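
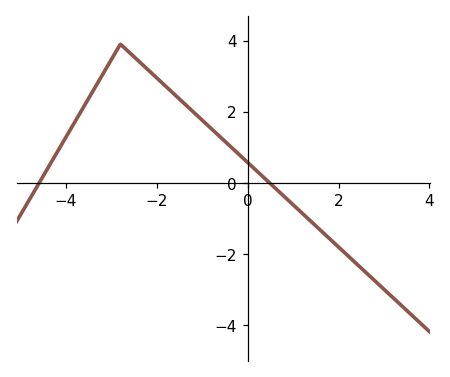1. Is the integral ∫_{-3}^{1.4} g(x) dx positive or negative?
positive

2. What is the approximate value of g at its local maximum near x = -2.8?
3.9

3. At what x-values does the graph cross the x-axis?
-4.58, 0.476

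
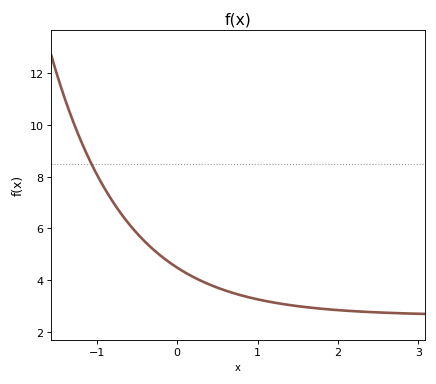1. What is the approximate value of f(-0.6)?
6.2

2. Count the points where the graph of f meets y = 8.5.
1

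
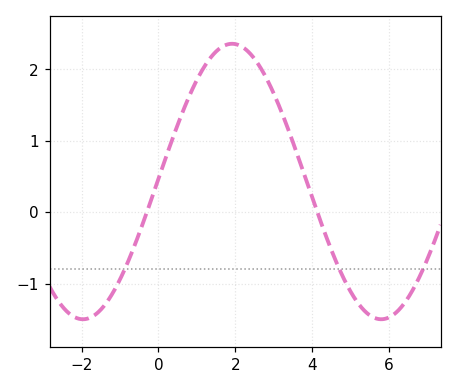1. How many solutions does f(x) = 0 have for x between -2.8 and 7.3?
2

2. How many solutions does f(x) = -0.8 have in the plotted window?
3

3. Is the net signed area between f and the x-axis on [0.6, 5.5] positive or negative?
positive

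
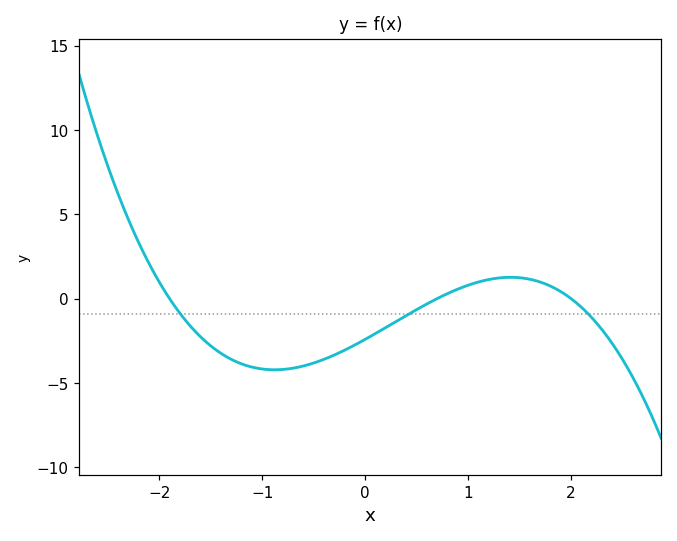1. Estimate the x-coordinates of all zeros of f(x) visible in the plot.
-1.9, 0.7, 2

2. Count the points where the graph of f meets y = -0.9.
3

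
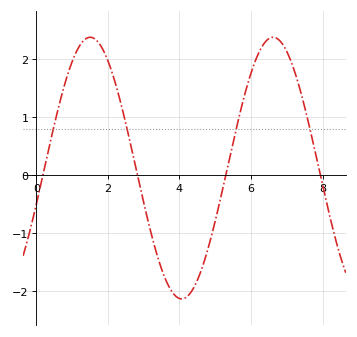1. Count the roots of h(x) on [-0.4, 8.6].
4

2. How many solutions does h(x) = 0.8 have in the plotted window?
4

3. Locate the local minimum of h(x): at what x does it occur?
4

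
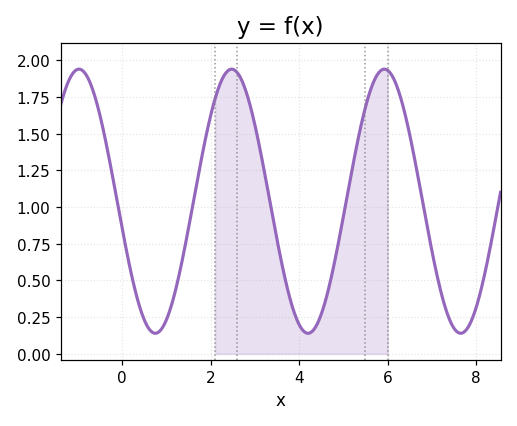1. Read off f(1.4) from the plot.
0.703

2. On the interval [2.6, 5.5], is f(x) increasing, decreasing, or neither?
neither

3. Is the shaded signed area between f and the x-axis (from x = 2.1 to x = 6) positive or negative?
positive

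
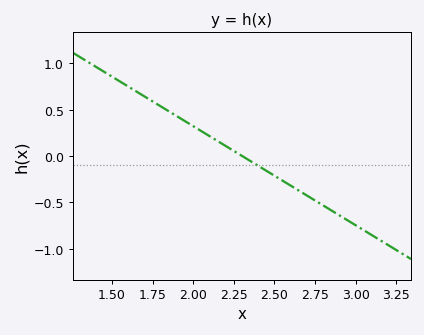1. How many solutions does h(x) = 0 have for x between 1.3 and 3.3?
1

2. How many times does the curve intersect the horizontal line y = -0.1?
1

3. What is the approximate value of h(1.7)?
0.65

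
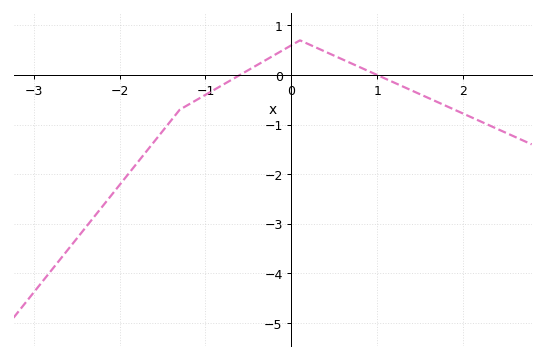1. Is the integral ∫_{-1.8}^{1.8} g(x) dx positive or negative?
negative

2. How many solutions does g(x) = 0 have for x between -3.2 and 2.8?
2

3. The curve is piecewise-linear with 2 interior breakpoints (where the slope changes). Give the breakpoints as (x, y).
(-1.3, -0.7); (0.1, 0.7)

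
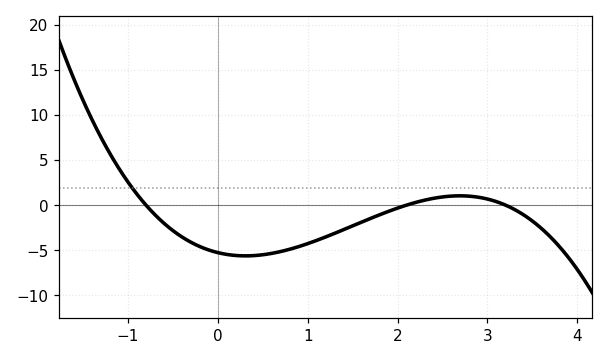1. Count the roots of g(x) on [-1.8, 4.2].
3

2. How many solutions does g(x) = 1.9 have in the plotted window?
1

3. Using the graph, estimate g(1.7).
-1.47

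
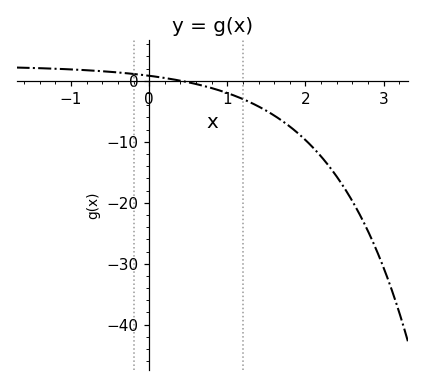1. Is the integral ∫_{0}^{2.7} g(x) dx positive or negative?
negative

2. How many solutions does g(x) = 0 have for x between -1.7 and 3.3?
1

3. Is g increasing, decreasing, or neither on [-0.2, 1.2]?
decreasing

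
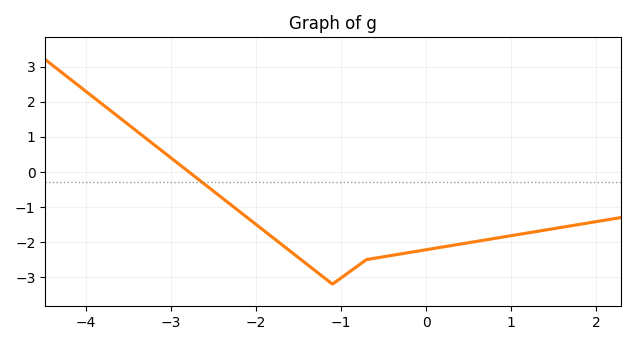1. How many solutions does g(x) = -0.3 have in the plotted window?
1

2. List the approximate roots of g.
-2.79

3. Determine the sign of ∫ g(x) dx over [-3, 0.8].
negative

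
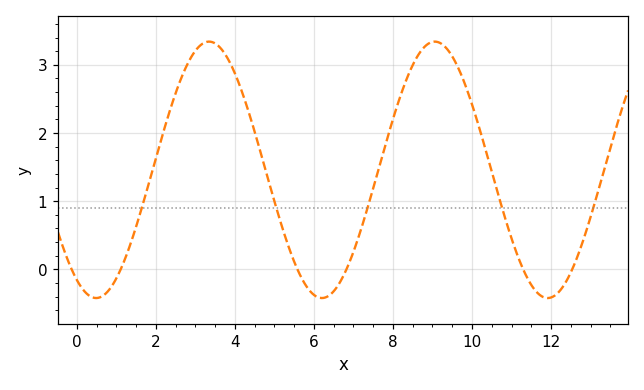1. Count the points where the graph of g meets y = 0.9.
5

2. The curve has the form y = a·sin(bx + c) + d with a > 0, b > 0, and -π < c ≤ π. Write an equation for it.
y = 1.88sin(1.1x - 2.1) + 1.46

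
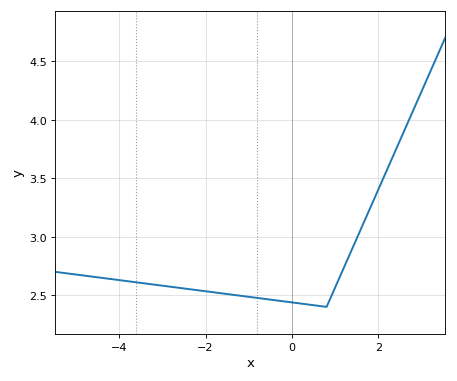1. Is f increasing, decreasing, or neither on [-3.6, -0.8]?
decreasing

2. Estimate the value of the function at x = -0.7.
2.47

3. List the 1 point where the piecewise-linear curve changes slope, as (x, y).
(0.8, 2.4)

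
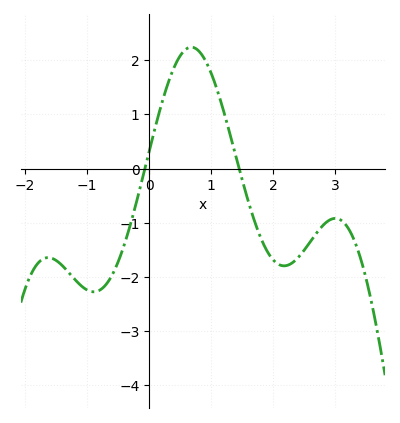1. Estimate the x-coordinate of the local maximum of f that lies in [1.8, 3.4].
3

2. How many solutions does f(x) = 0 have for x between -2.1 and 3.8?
2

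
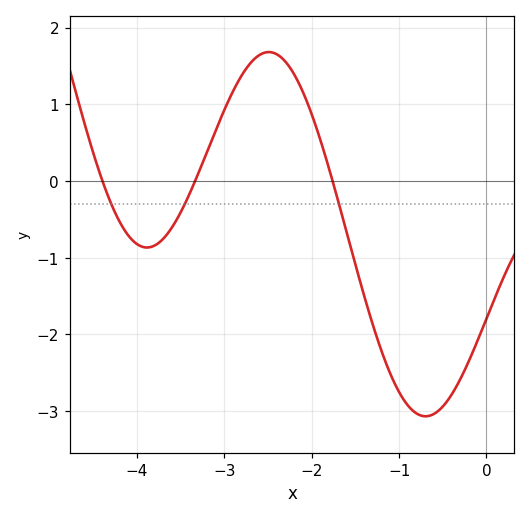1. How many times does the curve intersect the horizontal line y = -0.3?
3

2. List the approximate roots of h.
-4.4, -3.34, -1.76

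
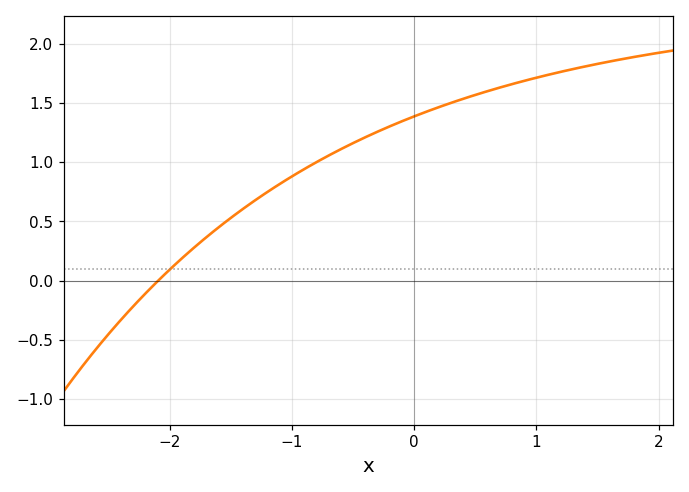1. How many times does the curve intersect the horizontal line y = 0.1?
1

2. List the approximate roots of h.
-2.09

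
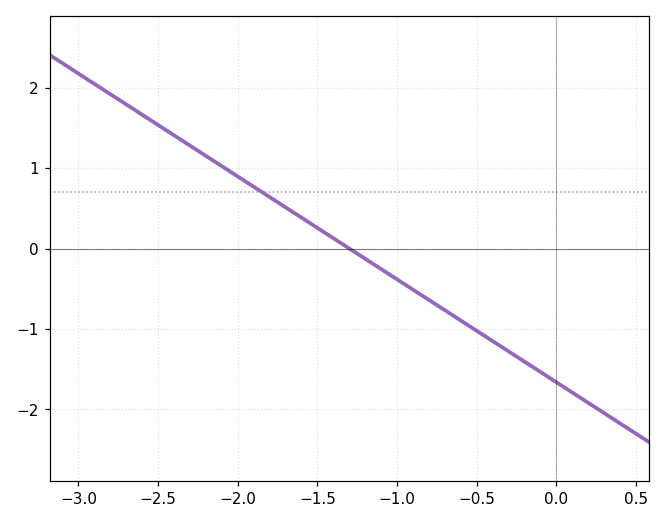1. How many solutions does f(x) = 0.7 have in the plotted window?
1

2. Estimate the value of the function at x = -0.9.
-0.5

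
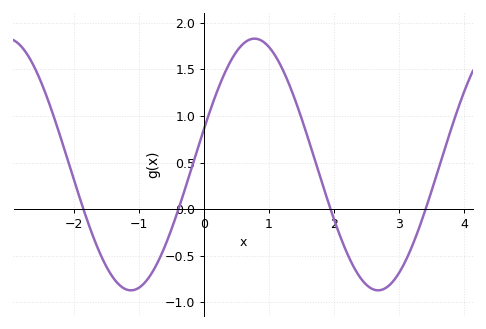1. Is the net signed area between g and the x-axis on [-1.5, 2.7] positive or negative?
positive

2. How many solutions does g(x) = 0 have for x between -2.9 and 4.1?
4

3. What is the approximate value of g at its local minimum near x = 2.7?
-0.85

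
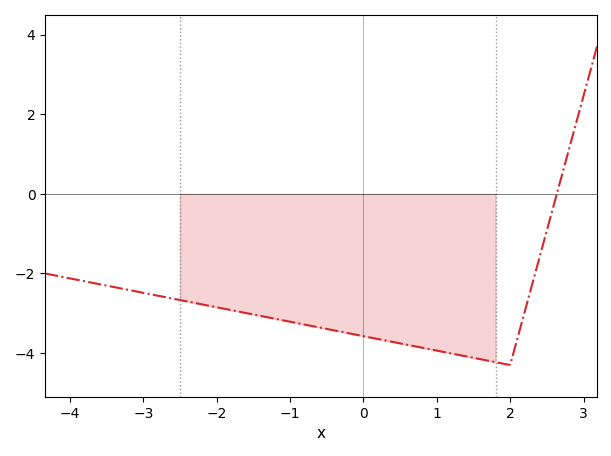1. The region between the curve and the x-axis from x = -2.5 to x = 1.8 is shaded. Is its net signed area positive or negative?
negative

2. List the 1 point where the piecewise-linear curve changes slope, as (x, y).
(2, -4.3)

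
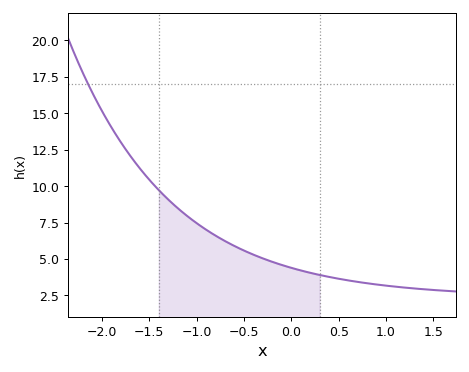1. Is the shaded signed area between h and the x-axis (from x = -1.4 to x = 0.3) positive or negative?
positive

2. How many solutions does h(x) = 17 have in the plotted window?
1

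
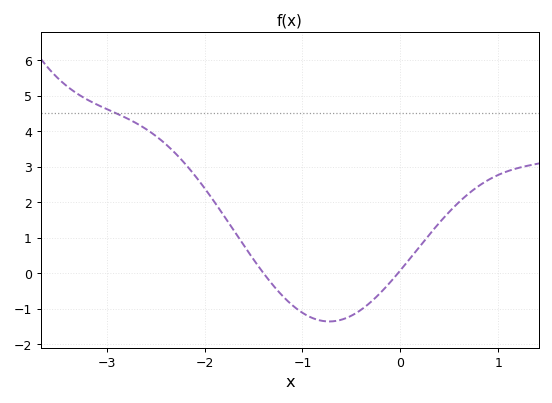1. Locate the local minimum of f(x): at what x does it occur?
-0.7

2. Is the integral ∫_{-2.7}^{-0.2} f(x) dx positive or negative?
positive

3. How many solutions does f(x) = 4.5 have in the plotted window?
1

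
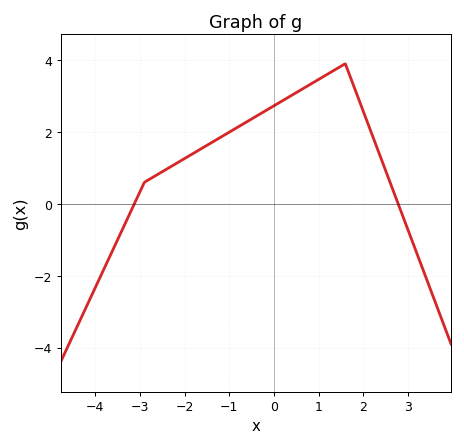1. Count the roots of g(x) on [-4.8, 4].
2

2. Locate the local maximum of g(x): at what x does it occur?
1.6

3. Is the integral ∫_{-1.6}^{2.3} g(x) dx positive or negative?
positive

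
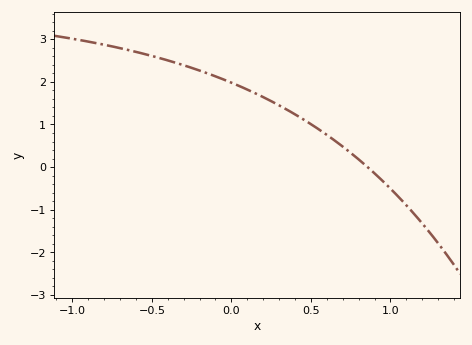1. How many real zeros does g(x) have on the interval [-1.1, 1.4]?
1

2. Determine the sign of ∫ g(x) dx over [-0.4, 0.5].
positive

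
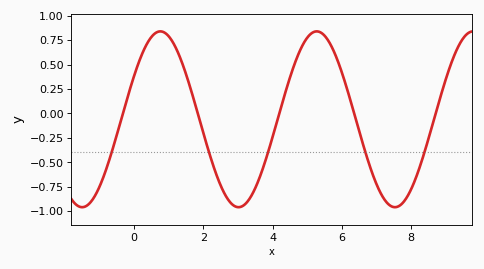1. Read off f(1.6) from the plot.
0.288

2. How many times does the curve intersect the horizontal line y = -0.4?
5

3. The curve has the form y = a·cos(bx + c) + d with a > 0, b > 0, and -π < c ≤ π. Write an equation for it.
y = 0.9cos(1.39x - 1.05) - 0.06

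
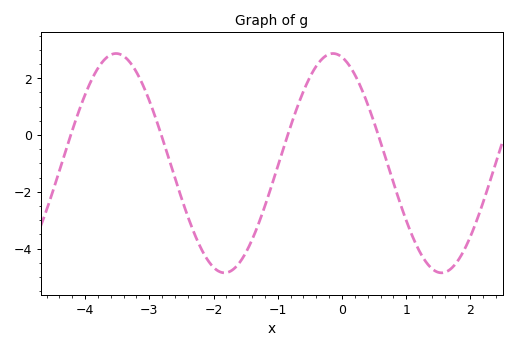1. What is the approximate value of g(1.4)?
-4.8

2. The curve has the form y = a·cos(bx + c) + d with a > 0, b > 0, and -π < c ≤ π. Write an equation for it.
y = 3.86cos(1.9x + 0.26) - 0.99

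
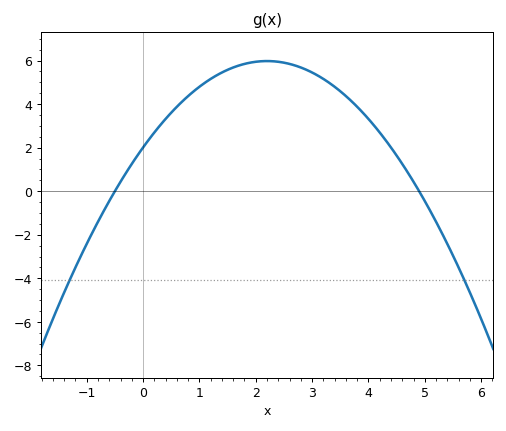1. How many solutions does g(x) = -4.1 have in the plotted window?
2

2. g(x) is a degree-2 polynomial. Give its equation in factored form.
y = -0.82(x + 0.5)(x - 4.9)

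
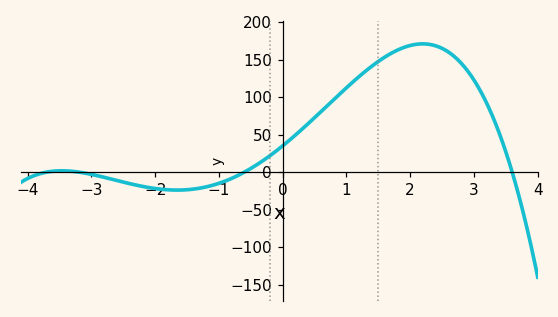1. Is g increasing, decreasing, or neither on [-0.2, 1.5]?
increasing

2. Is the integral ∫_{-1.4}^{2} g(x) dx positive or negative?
positive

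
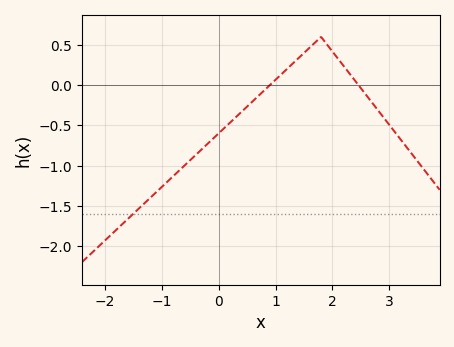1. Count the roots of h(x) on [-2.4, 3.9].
2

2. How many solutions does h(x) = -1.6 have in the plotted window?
1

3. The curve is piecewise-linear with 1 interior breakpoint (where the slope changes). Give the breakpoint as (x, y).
(1.8, 0.6)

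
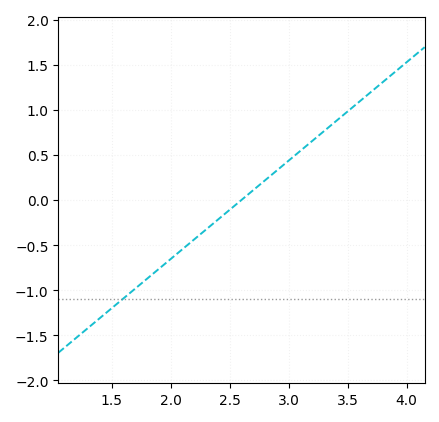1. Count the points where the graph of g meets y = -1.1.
1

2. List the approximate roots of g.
2.6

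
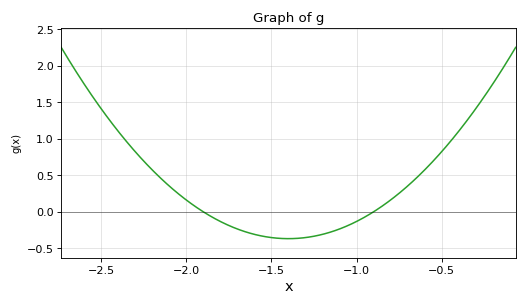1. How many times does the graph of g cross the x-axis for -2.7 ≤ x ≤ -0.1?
2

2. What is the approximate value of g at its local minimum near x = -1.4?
-0.35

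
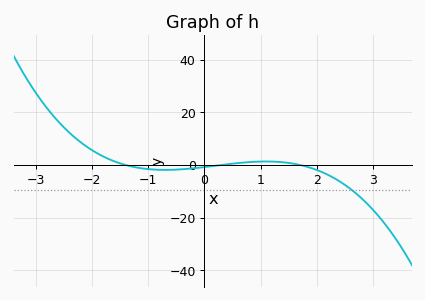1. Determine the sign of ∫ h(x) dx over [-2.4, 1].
positive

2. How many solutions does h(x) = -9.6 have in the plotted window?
1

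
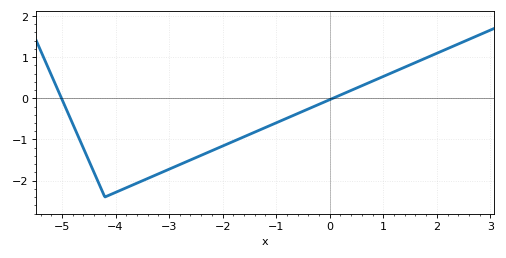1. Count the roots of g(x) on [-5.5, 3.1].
2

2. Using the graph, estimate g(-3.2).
-1.8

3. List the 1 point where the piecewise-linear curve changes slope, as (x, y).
(-4.2, -2.4)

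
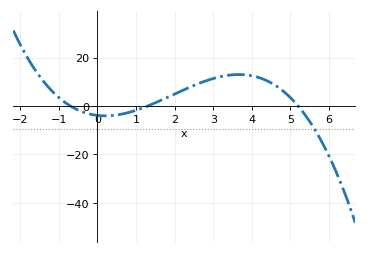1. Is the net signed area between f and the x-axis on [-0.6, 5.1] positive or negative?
positive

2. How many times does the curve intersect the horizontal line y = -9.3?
1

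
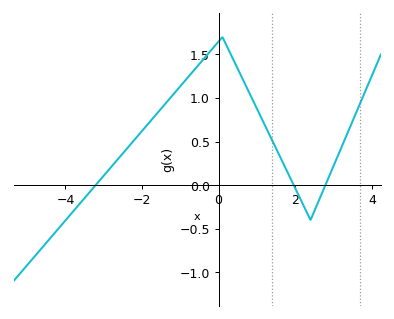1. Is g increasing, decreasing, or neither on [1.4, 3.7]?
neither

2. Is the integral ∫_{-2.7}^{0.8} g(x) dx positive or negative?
positive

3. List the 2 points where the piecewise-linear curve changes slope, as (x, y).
(0.1, 1.7); (2.4, -0.4)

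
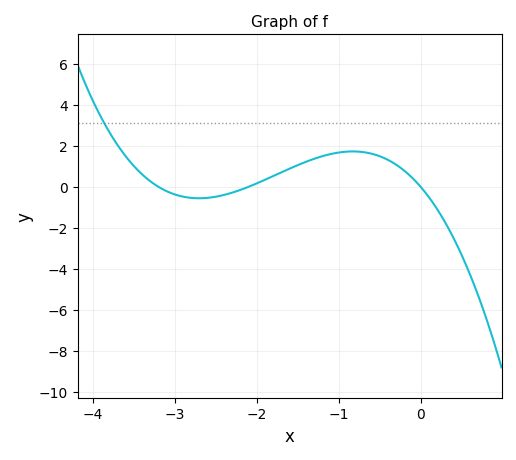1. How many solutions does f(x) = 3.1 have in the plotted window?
1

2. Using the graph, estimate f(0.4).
-2.4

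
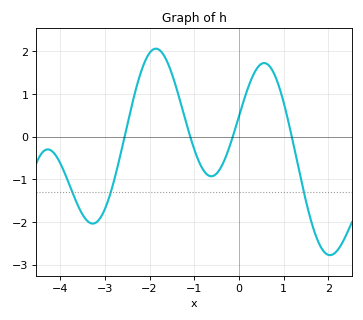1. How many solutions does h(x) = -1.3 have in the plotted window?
3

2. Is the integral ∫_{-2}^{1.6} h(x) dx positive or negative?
positive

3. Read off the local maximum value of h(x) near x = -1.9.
2.06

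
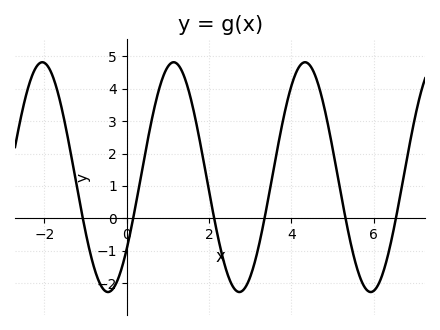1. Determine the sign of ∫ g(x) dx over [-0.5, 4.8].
positive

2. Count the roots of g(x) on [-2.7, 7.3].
6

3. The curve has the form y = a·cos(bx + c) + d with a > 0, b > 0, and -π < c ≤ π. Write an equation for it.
y = 3.55cos(1.97x - 2.25) + 1.27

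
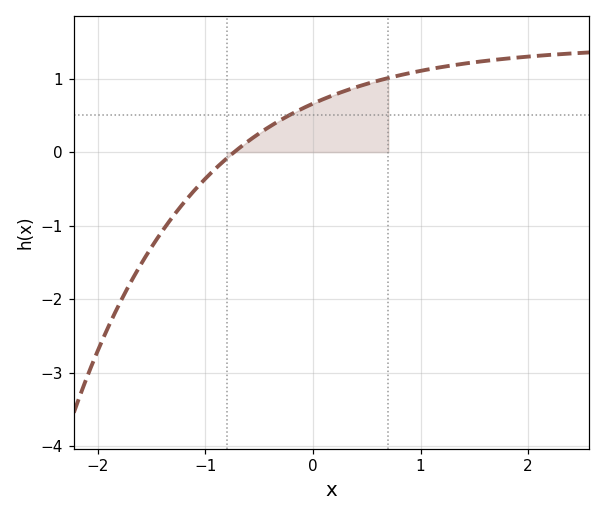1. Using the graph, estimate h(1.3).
1.2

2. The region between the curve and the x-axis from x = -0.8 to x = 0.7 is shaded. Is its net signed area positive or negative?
positive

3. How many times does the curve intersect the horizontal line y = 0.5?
1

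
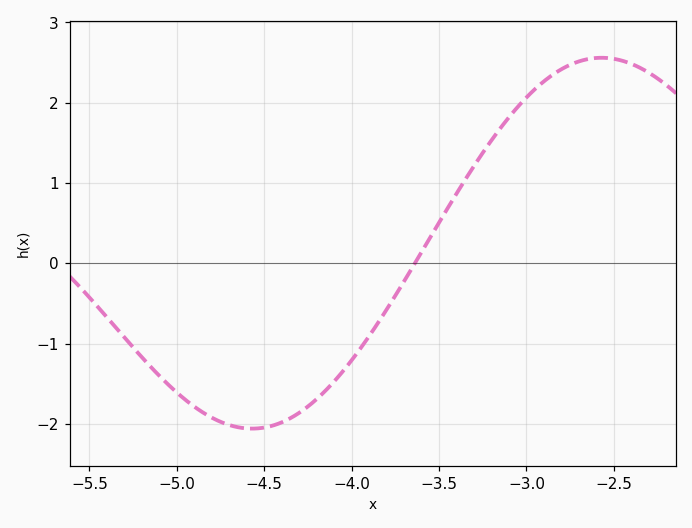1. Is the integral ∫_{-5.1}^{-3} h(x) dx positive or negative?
negative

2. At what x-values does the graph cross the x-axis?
-3.65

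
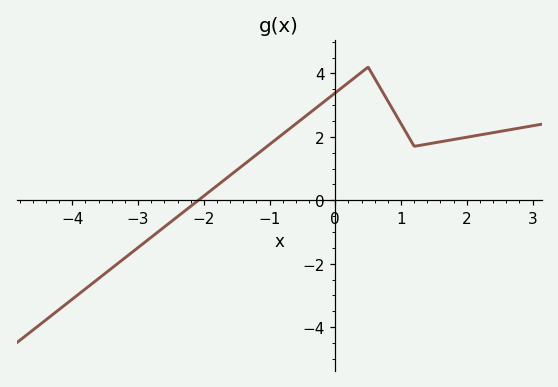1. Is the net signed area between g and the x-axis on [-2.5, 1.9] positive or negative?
positive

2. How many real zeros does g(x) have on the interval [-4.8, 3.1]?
1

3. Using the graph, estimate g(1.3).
1.74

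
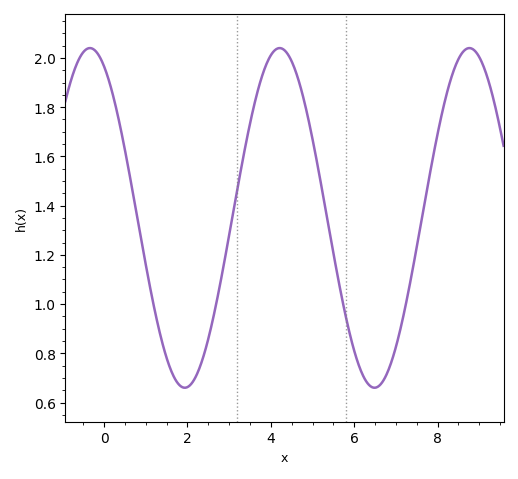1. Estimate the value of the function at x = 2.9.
1.19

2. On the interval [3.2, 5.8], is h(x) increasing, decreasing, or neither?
neither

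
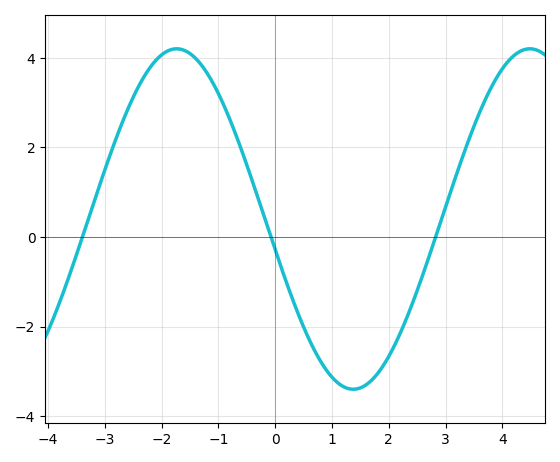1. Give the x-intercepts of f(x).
-3.39, -0.075, 2.83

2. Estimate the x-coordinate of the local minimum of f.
1.38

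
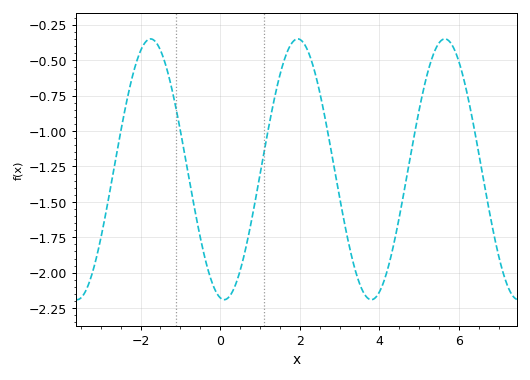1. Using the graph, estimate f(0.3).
-2.14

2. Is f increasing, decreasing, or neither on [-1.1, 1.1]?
neither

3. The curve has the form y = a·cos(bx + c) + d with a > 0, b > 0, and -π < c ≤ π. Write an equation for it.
y = 0.92cos(1.7x + 2.97) - 1.27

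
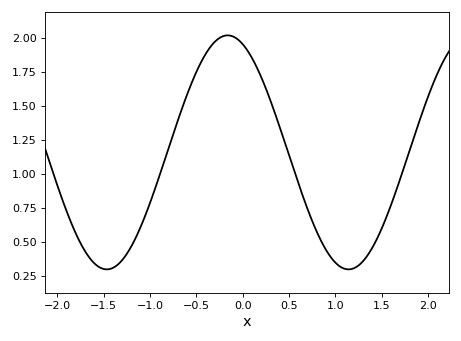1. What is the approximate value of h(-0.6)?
1.58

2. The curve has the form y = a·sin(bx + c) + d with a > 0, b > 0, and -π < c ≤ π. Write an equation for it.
y = 0.86sin(2.4x + 2) + 1.16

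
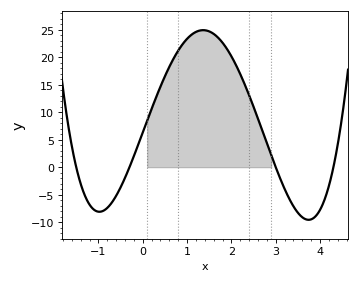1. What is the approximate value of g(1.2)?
24.6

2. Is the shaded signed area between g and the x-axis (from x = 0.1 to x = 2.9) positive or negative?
positive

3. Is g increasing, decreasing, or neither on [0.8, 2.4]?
neither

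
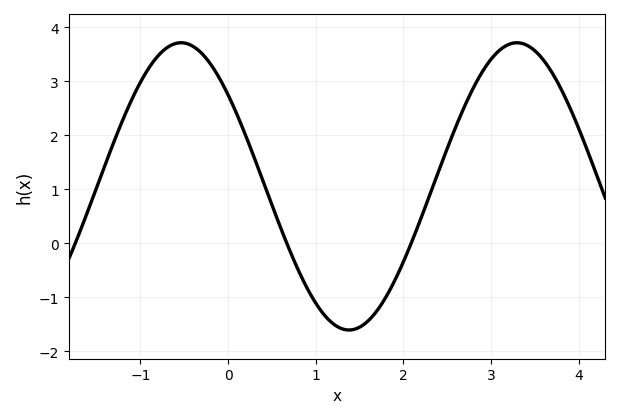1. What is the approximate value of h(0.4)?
1.14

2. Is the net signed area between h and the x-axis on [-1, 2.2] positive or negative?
positive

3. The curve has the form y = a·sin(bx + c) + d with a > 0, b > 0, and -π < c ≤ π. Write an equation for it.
y = 2.66sin(1.64x + 2.45) + 1.05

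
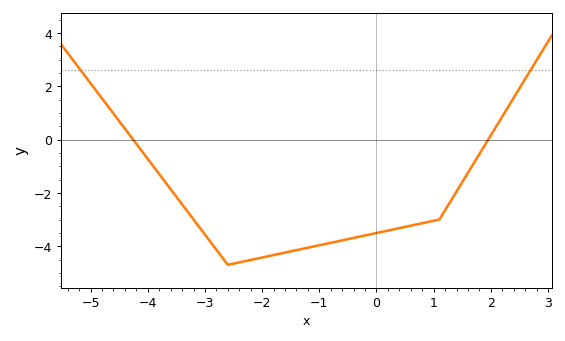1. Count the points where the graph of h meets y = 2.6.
2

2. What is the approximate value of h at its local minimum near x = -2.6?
-4.7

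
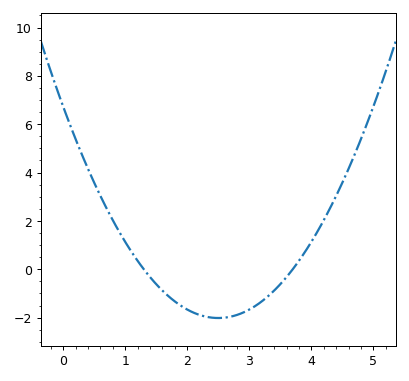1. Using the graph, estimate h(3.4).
-0.8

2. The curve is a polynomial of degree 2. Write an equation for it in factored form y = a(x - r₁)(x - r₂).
y = 1.4(x - 1.3)(x - 3.7)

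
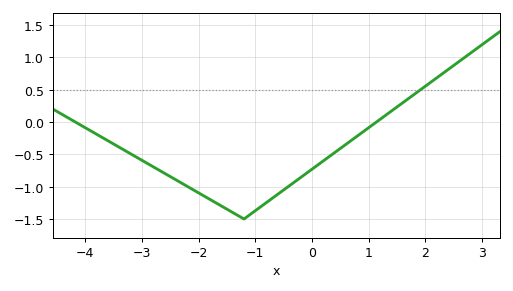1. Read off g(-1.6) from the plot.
-1.3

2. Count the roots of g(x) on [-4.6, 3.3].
2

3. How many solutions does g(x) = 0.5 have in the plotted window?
1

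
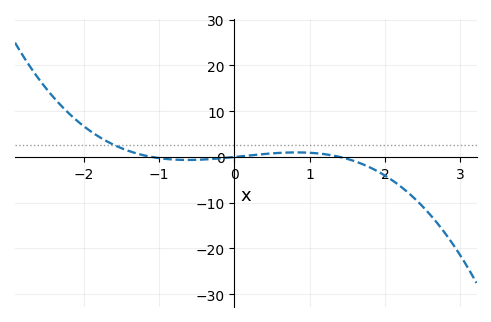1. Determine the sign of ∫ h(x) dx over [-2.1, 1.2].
positive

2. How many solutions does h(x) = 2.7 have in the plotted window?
1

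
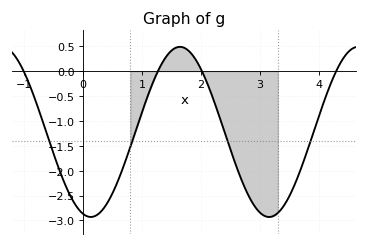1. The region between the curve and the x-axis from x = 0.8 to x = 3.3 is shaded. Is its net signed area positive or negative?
negative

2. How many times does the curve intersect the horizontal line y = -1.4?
4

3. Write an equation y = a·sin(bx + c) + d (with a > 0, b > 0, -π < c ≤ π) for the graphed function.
y = 1.71sin(2.1x - 1.8) - 1.22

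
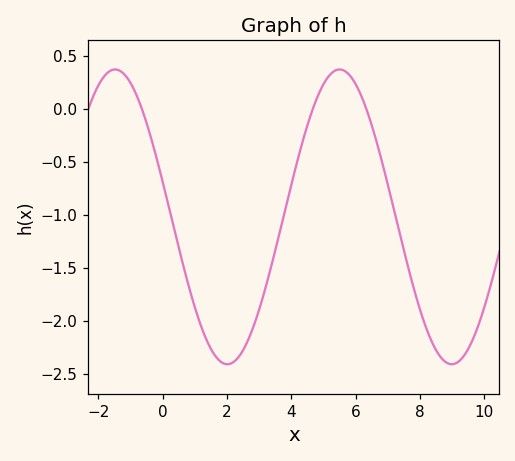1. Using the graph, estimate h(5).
0.231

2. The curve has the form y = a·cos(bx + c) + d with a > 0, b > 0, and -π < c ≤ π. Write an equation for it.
y = 1.39cos(0.9x + 1.33) - 1.02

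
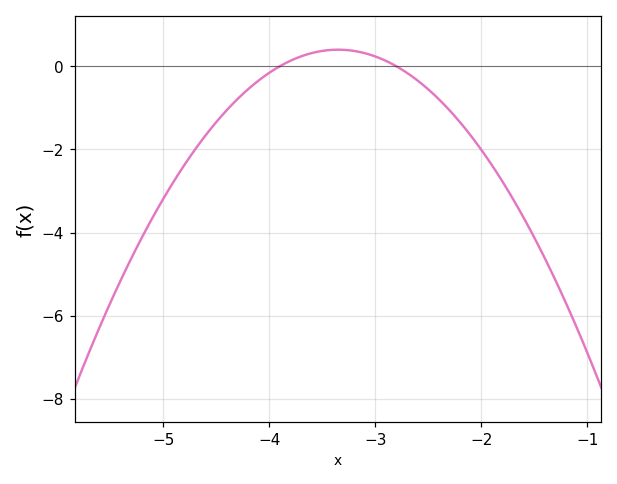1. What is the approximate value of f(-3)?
0.2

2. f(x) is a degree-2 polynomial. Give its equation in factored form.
y = -1.32(x + 3.9)(x + 2.8)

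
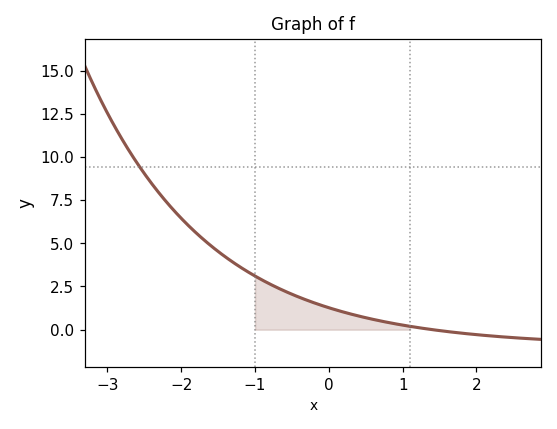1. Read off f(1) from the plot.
0.264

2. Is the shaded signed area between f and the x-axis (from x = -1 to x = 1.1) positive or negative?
positive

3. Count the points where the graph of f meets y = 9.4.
1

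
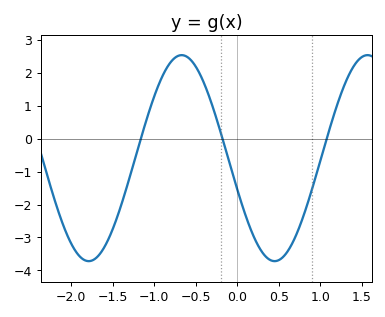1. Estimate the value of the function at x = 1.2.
1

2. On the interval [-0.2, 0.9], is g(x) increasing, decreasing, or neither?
neither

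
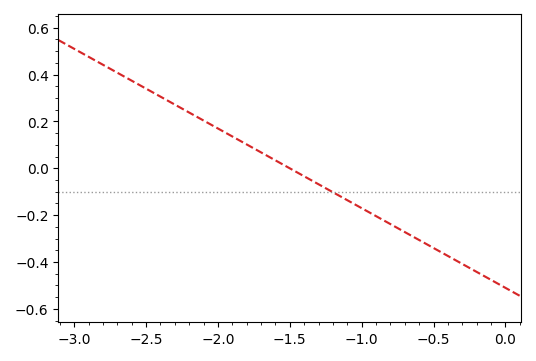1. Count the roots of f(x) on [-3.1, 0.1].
1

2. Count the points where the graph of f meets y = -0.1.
1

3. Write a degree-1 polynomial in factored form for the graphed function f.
y = -0.34(x + 1.5)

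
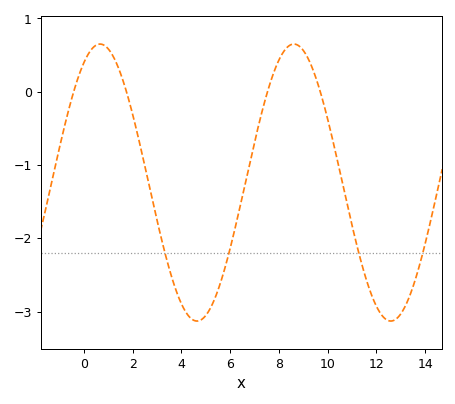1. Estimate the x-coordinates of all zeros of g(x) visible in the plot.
-0.422, 1.74, 7.53, 9.7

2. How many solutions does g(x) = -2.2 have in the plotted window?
4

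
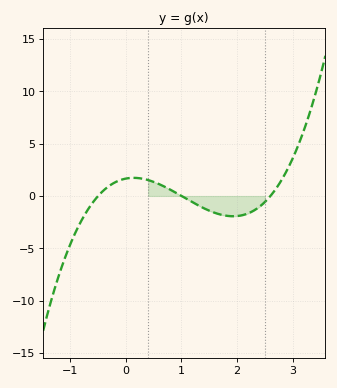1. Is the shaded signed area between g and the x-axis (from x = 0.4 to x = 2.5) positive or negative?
negative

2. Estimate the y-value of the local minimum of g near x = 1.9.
-1.94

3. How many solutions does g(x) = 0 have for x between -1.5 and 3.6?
3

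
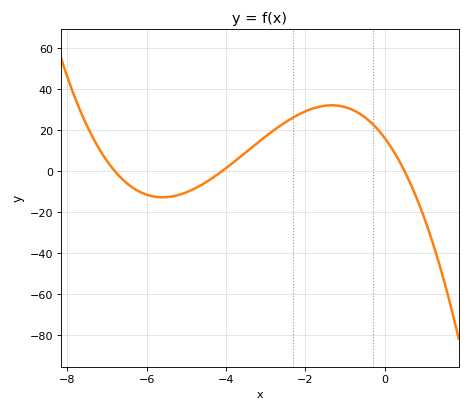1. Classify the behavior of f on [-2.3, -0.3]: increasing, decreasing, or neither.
neither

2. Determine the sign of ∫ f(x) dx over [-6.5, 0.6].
positive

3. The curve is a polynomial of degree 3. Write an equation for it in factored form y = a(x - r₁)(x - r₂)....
y = -1.16(x + 6.8)(x + 4.1)(x - 0.5)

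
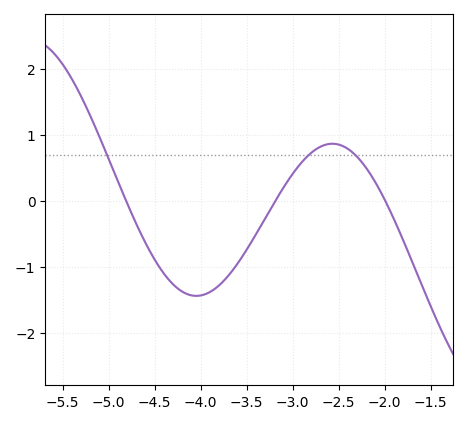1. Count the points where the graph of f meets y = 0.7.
3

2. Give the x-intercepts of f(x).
-4.8, -3.2, -2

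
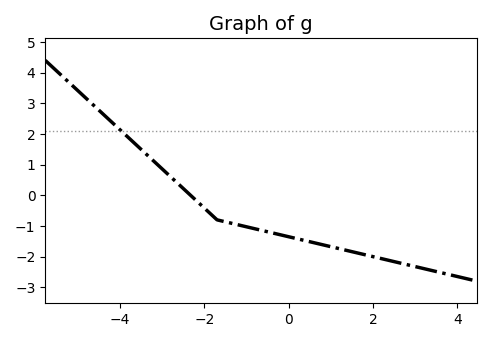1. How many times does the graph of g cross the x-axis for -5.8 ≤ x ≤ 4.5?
1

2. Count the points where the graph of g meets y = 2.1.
1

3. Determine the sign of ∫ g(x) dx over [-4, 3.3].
negative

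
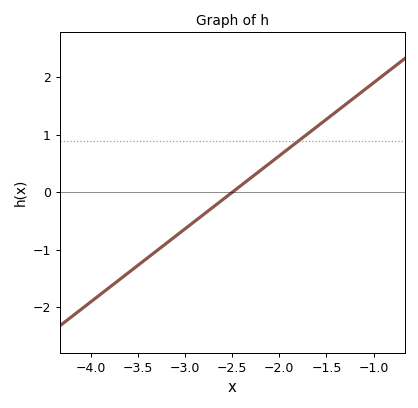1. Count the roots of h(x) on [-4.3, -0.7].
1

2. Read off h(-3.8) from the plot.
-1.7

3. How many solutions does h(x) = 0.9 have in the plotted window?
1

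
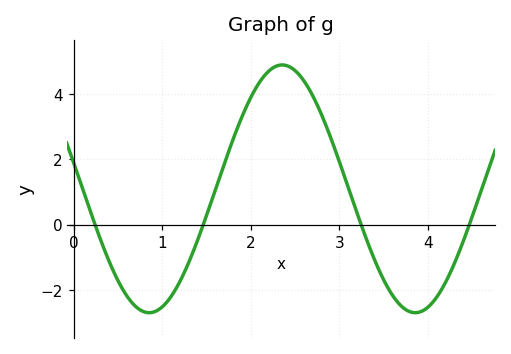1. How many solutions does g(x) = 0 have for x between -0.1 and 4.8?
4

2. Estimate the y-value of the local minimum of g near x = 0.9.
-2.69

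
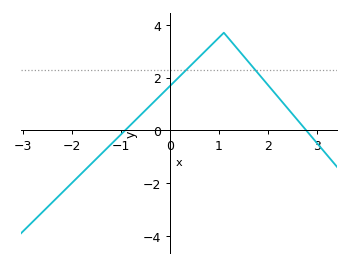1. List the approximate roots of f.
-0.914, 2.78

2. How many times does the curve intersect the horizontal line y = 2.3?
2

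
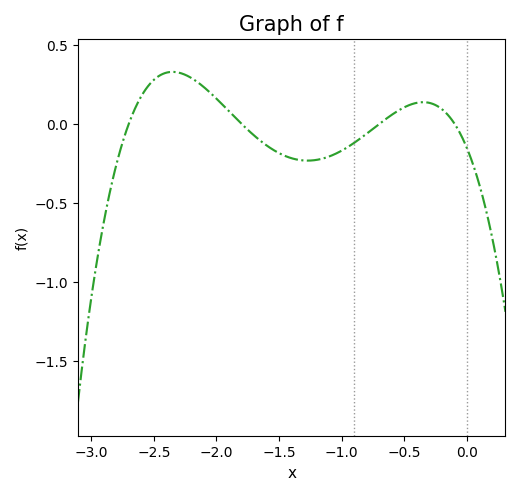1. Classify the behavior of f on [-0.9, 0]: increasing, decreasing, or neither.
neither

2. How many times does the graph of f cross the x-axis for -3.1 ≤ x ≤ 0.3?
4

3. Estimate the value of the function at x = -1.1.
-0.2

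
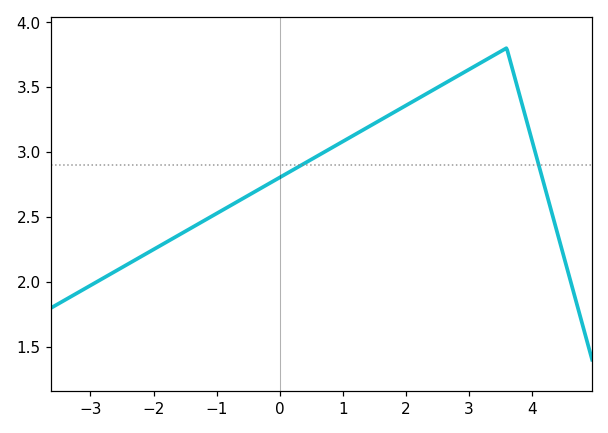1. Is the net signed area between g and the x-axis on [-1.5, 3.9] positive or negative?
positive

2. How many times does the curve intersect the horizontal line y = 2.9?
2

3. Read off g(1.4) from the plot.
3.19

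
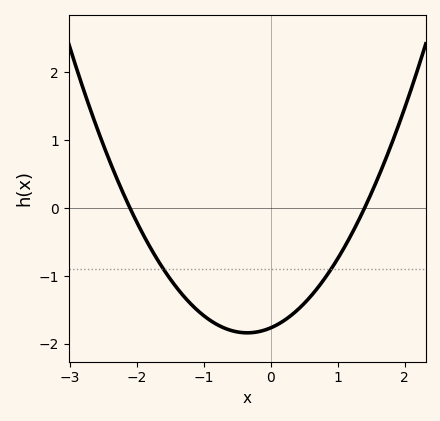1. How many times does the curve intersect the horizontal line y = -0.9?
2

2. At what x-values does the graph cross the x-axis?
-2.1, 1.4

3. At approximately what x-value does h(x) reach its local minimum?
-0.4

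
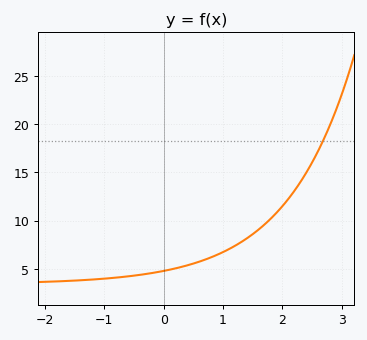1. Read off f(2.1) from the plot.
12.3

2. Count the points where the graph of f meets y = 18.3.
1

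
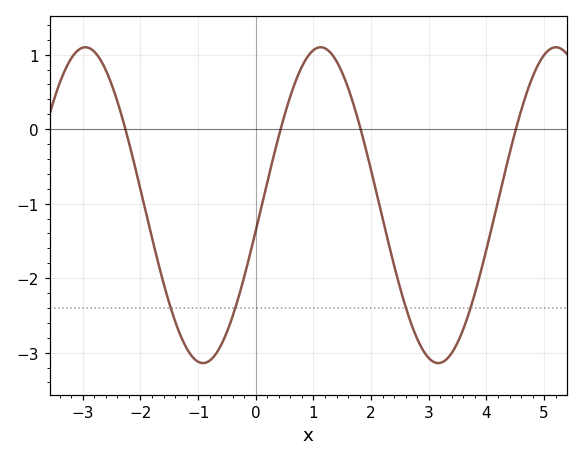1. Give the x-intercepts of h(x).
-2.2, 0.4, 1.8, 4.6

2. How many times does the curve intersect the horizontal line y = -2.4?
4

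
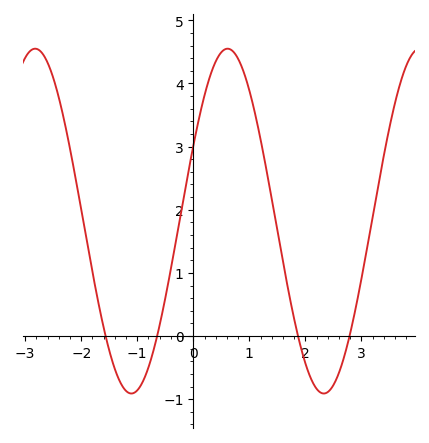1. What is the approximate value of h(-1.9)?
1.5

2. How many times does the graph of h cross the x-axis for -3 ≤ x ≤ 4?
4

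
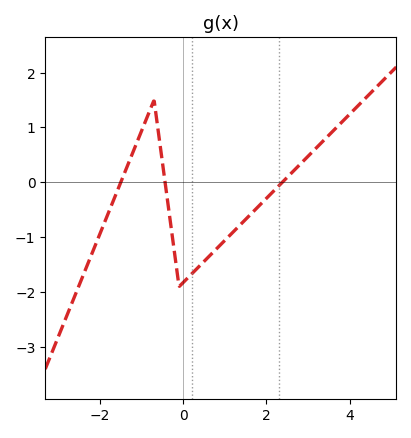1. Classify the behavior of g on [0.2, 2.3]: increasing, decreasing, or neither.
increasing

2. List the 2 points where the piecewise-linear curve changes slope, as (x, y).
(-0.7, 1.5); (-0.1, -1.9)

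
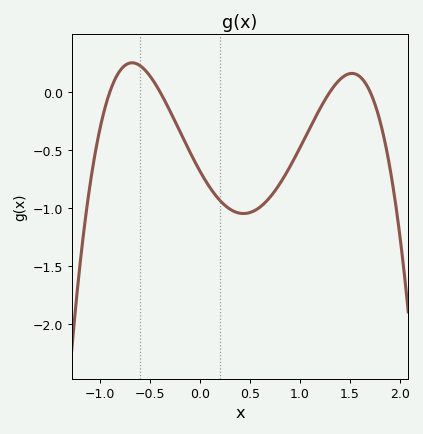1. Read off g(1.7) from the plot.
0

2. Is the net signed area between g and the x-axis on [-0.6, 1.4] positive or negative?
negative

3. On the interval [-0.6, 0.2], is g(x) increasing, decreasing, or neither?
decreasing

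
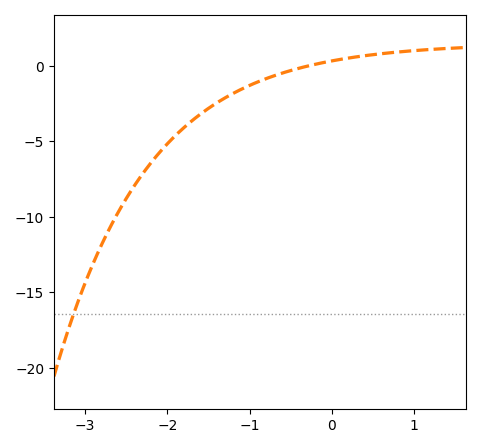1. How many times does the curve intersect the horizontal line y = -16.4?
1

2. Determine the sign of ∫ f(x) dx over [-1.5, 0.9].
negative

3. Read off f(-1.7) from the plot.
-3.5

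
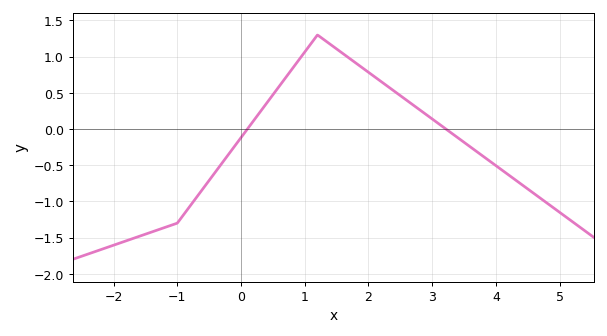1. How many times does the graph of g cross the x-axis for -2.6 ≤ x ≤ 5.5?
2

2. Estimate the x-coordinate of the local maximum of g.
1.2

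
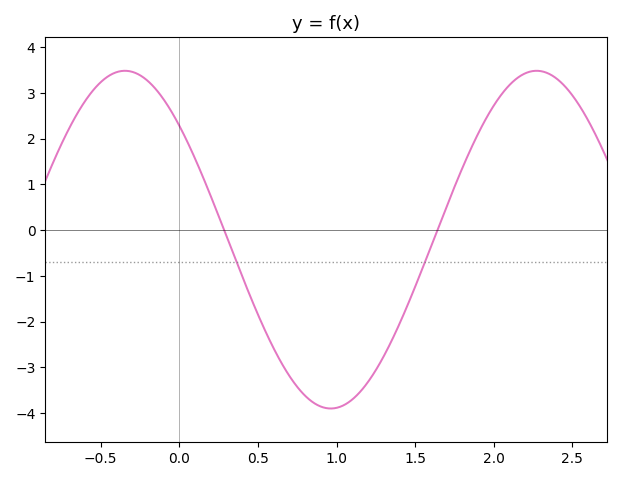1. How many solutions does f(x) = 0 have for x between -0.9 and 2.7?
2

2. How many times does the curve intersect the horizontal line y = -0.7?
2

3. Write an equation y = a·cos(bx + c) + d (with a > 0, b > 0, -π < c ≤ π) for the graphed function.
y = 3.69cos(2.4x + 0.83) - 0.21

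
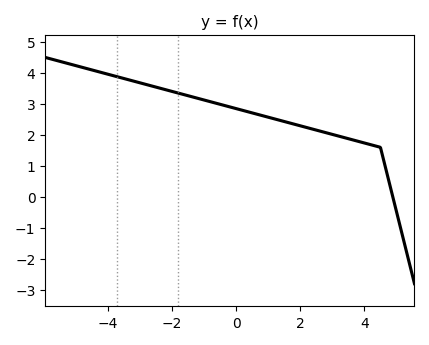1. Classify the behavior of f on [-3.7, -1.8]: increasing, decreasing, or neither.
decreasing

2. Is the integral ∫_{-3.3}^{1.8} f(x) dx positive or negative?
positive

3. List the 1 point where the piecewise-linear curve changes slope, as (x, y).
(4.5, 1.6)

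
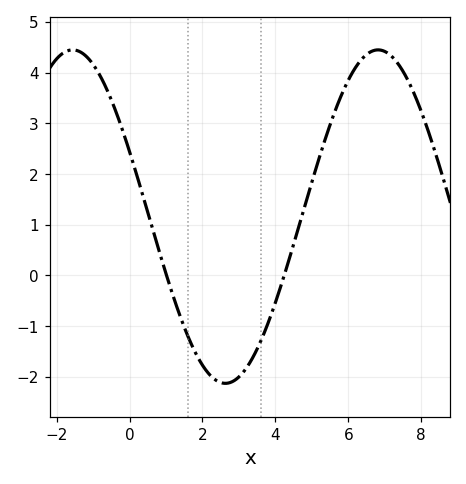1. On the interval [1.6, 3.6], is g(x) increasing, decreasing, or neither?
neither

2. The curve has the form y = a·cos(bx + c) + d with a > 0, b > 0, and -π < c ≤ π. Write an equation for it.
y = 3.29cos(0.75x + 1.17) + 1.16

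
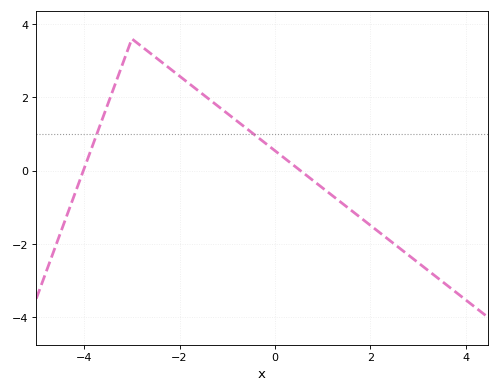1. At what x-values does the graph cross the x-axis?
-4, 0.6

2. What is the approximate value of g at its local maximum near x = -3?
3.6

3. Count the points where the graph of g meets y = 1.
2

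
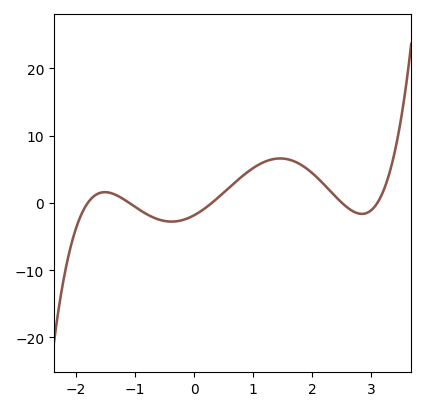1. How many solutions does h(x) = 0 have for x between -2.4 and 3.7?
5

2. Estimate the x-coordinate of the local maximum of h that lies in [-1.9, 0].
-1.51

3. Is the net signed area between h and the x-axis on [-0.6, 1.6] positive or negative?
positive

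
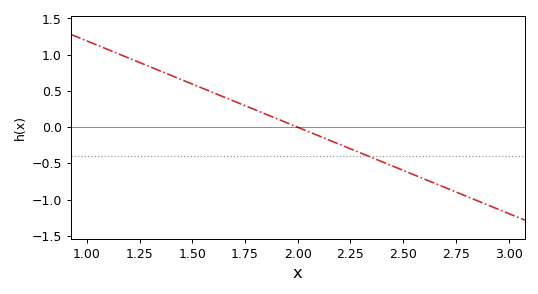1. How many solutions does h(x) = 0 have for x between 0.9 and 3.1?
1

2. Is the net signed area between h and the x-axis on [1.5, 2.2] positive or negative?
positive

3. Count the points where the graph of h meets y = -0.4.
1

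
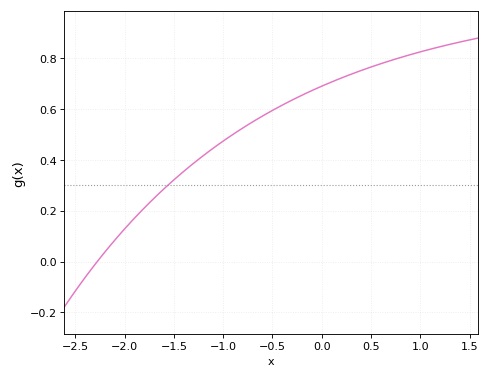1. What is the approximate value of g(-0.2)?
0.655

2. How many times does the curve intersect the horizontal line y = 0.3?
1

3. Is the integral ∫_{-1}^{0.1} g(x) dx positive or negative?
positive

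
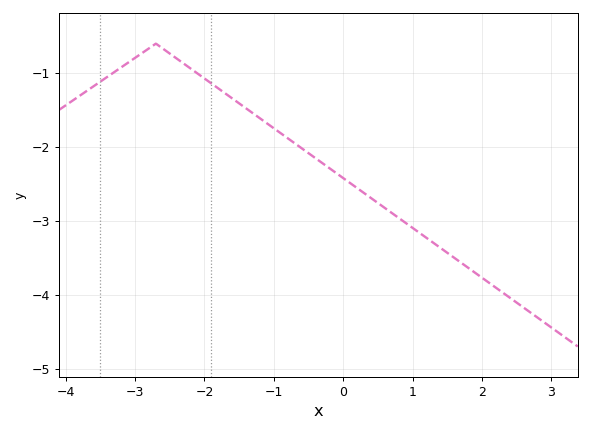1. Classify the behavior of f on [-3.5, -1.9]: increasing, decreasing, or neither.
neither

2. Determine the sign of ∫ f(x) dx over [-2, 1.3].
negative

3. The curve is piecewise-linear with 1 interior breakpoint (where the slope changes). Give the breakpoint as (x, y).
(-2.7, -0.6)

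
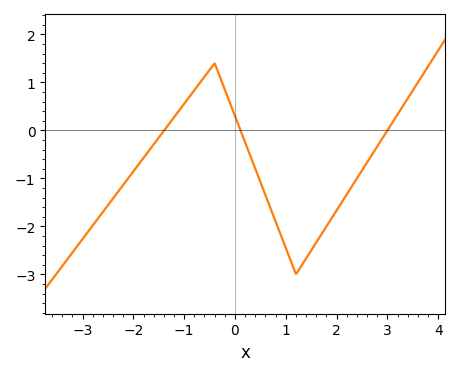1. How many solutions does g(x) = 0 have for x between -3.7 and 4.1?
3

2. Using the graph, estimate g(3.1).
0.167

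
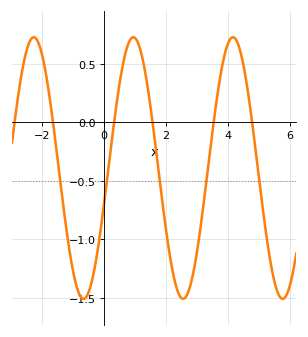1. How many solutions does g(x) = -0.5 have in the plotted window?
5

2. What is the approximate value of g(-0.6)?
-1.5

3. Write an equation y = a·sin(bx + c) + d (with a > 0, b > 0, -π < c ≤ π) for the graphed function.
y = 1.12sin(2x - 0.29) - 0.39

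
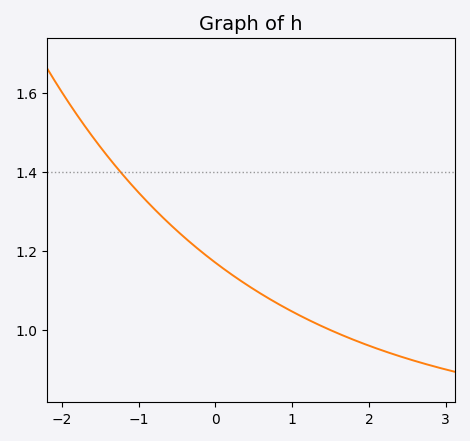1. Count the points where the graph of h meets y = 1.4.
1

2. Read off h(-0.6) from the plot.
1.26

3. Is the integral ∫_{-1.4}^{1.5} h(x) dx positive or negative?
positive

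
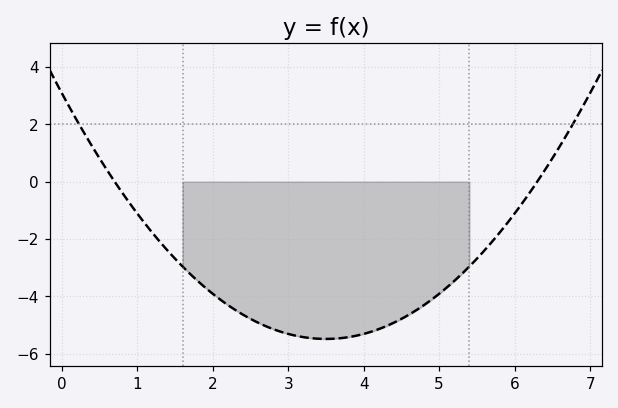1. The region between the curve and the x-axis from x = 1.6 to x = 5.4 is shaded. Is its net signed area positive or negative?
negative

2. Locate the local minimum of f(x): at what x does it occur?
3.5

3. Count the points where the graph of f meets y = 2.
2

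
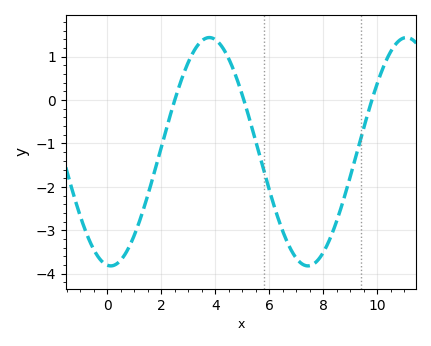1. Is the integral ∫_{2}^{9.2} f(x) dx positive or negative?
negative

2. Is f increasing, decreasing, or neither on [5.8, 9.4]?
neither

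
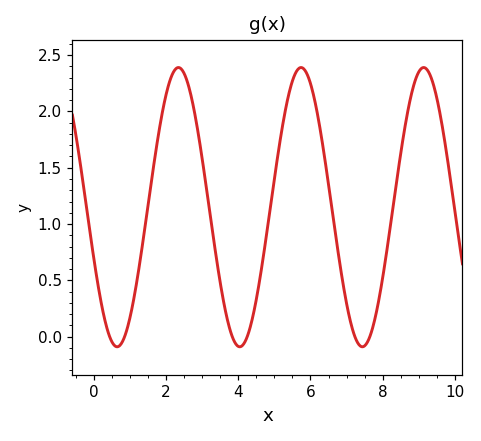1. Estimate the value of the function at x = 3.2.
1.15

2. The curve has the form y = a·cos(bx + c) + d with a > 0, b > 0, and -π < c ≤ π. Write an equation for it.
y = 1.24cos(1.9x + 2) + 1.15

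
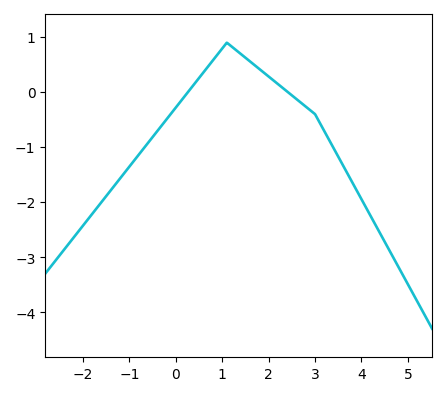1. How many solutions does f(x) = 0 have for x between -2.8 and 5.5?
2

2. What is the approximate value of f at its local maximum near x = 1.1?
0.9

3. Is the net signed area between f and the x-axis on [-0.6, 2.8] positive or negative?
positive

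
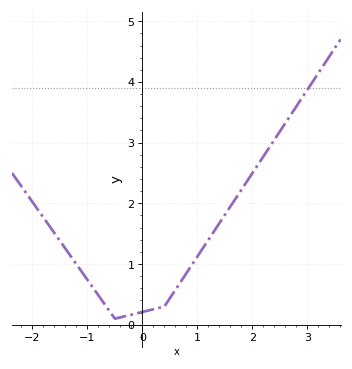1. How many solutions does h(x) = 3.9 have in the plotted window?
1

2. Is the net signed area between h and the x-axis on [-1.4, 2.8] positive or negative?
positive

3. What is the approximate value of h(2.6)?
3.32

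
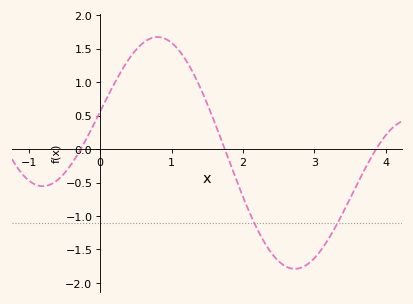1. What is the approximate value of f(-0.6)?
-0.45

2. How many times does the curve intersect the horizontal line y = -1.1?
2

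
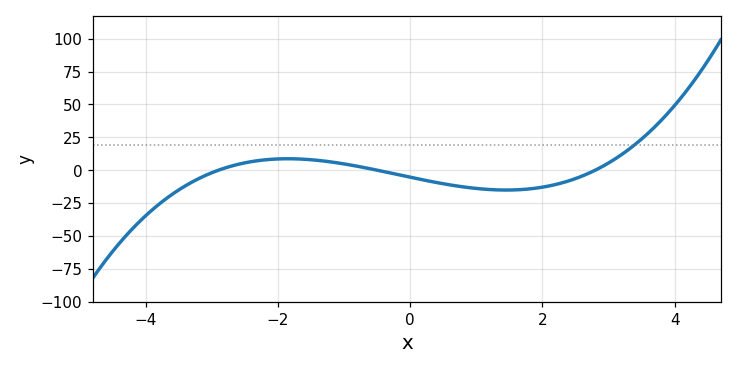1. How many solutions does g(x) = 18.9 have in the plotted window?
1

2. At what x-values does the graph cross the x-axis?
-2.9, -0.5, 2.8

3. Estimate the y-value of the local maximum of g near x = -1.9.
8.7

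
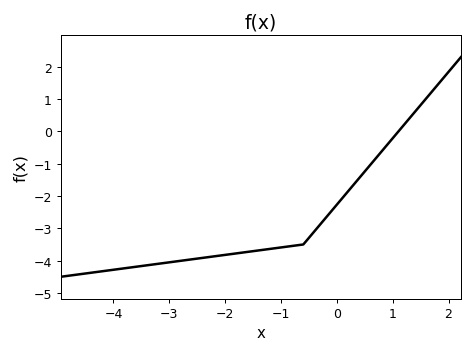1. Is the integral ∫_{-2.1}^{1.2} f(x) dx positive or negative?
negative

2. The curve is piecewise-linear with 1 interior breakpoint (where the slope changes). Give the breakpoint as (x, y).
(-0.6, -3.5)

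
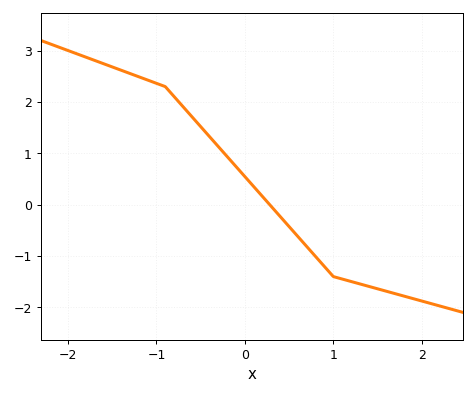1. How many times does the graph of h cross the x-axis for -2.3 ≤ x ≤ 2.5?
1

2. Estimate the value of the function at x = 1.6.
-1.7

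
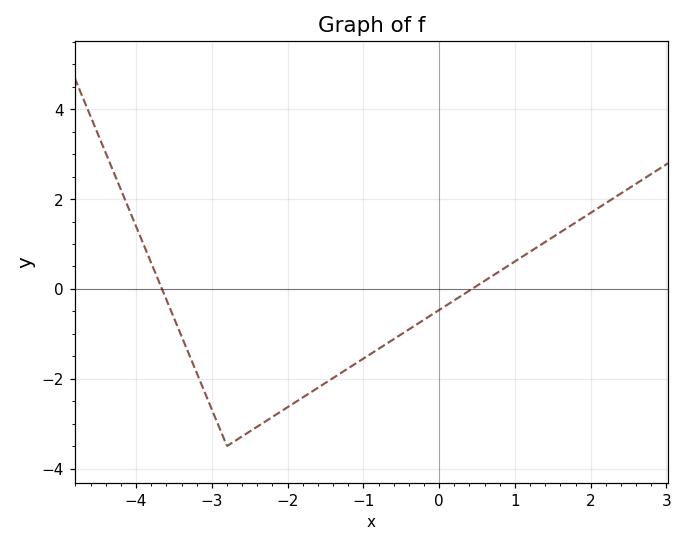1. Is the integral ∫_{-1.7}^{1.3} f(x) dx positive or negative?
negative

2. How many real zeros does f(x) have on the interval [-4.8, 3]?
2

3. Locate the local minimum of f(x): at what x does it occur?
-2.8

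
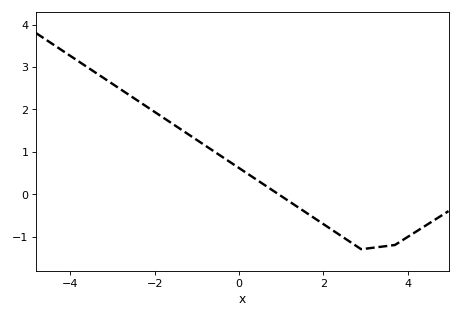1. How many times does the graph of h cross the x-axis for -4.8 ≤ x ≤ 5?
1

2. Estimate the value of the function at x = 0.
0.617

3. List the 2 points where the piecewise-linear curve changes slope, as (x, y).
(2.9, -1.3); (3.7, -1.2)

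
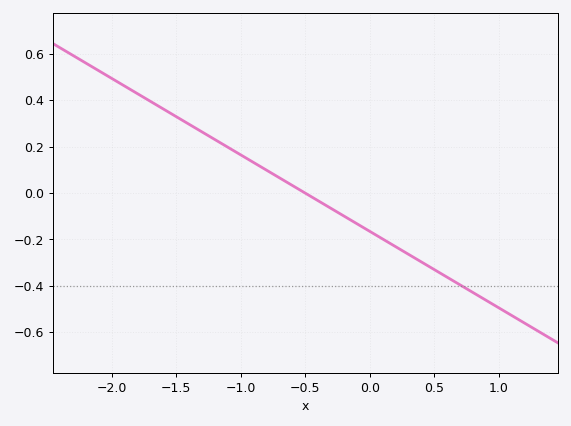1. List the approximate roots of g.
-0.5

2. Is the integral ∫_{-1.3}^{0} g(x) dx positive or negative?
positive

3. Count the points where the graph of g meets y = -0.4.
1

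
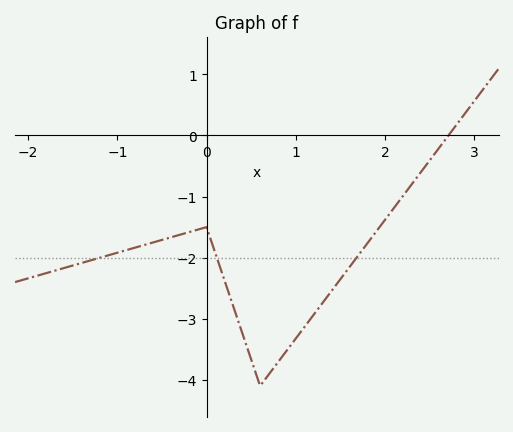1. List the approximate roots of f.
2.7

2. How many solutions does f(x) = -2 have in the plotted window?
3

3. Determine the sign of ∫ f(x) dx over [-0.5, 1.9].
negative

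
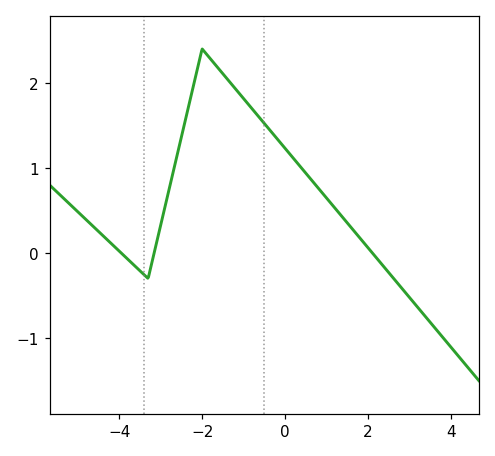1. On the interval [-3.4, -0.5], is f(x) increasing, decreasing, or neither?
neither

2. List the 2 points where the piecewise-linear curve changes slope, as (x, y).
(-3.3, -0.3); (-2, 2.4)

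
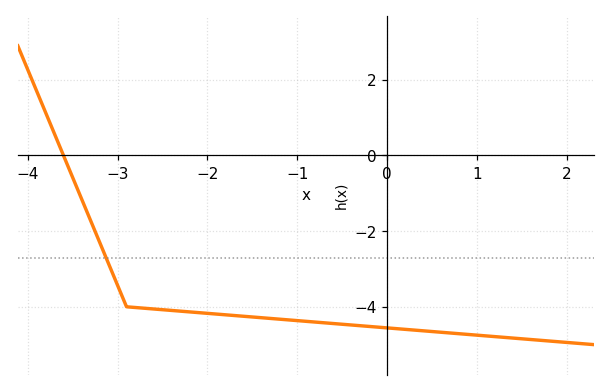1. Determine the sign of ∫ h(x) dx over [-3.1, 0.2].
negative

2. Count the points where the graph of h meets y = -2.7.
1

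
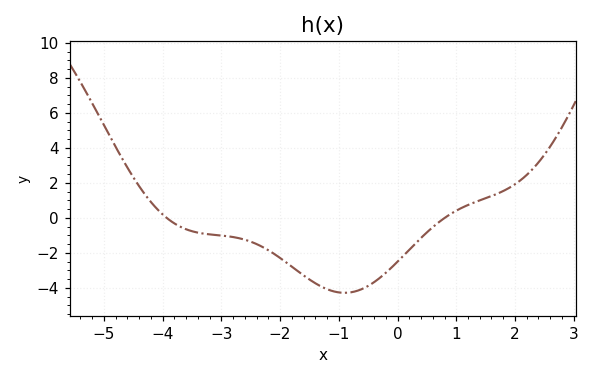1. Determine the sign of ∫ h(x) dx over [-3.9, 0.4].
negative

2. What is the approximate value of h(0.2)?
-1.8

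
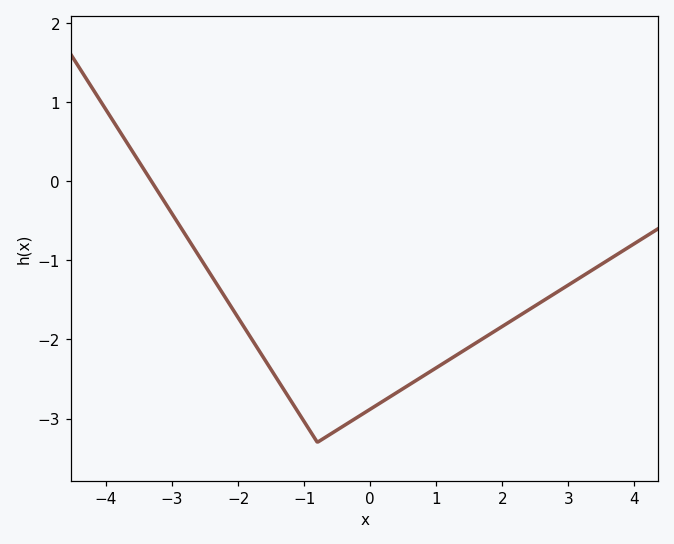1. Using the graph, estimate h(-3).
-0.412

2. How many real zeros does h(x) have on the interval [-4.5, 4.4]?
1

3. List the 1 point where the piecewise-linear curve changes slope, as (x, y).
(-0.8, -3.3)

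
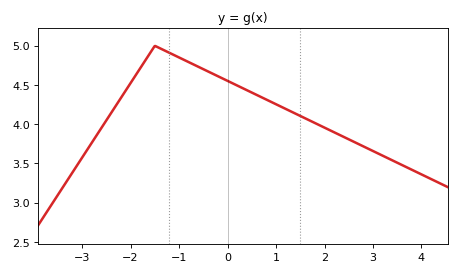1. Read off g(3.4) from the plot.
3.54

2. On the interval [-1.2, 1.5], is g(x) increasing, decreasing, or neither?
decreasing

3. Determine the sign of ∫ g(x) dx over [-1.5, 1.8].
positive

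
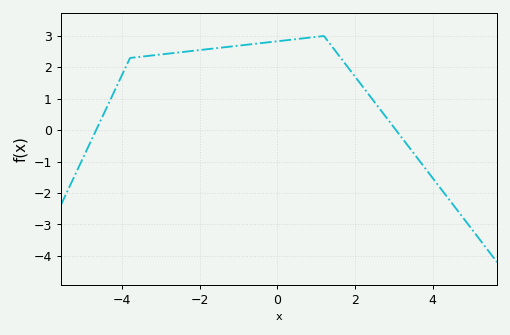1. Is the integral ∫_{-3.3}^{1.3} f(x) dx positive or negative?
positive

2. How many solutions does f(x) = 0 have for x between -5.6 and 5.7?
2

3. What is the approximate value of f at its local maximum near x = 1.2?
3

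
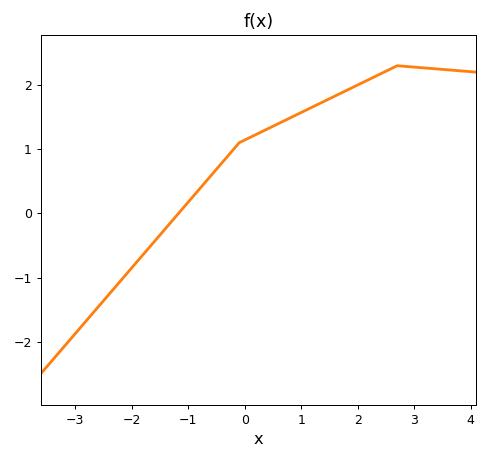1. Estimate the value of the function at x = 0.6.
1.4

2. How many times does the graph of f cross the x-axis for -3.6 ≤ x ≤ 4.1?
1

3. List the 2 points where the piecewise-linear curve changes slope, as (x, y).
(-0.1, 1.1); (2.7, 2.3)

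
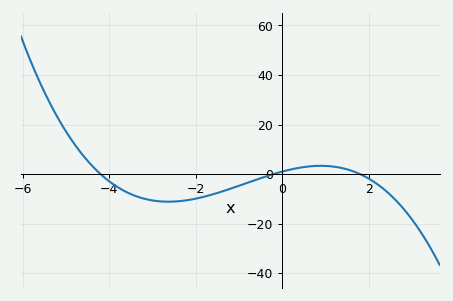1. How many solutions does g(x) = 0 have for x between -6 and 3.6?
3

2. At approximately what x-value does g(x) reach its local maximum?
0.896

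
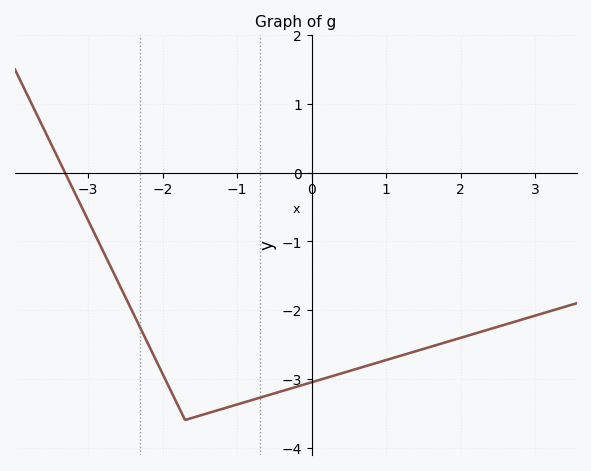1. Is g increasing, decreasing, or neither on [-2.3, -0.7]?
neither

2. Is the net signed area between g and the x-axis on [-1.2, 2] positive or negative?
negative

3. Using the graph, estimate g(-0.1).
-3.08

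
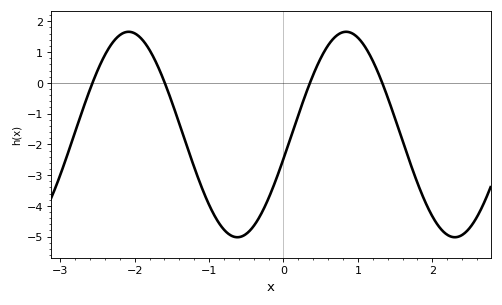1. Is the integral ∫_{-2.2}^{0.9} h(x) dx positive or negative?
negative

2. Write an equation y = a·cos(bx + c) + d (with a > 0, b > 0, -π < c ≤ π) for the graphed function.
y = 3.34cos(2.1x - 1.8) - 1.68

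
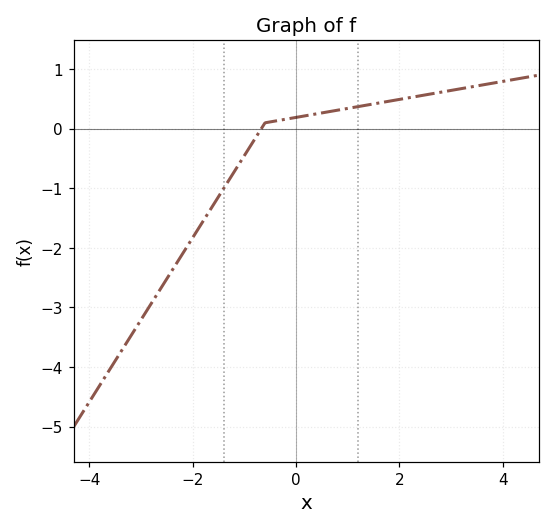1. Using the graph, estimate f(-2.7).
-2.8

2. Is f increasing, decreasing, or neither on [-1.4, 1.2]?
increasing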